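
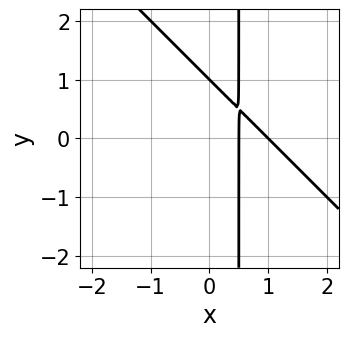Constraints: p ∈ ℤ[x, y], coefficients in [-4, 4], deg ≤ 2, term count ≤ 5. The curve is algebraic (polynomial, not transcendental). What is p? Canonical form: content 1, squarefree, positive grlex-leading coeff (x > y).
2*x^2 + 2*x*y - 3*x - y + 1

1. The degree is 2 — a generic line meets the curve in up to 2 points.
2. From the axis intercepts and sections: it crosses the y-axis at the gridline y = 1; it crosses the x-axis at the gridline x = 1.
3. Assembling these constraints gives the stated polynomial.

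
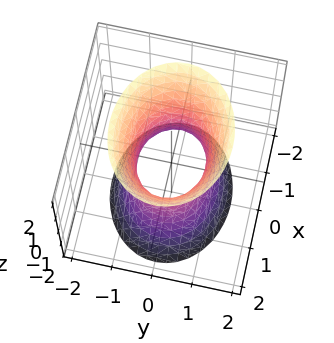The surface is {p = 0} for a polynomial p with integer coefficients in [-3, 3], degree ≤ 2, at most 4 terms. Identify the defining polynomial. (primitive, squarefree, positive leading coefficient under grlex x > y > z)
2*x^2 + 3*y^2 - z^2 - 2

1. deg p = 2. An hourglass — one-sheet hyperboloid; a quadric.
2. Symmetries: mirror symmetry y ↦ −y ⇒ only even powers of y; the x ↦ −x reflection is a symmetry, so x appears only in even powers; the z ↦ −z reflection is a symmetry, so z appears only in even powers.
3. From the axis intercepts and sections: it misses every integer gridline on the z-axis; among the integer gridlines, it crosses the x-axis at x ∈ {-1, 1}.
4. Matching integer coefficients to the picture gives p.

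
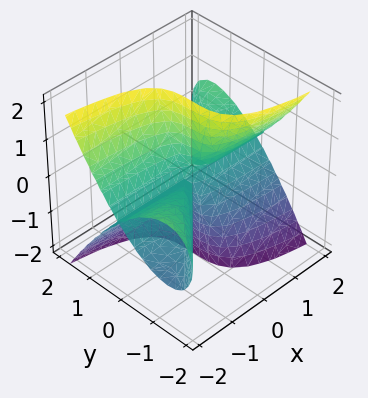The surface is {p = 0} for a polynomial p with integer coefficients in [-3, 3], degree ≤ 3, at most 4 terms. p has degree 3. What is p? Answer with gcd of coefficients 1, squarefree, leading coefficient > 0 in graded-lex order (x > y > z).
x*y^2 - x*z^2 - y^3

1. I count 2 distinct pieces. They look like related sheets of one shape, so recover p as a whole.
2. Degree: the shape is more complex than any degree-2 surface, so deg p = 3.
3. From the visible intercepts: the visible x-axis segment lies entirely on the surface; it meets the y-axis at y = 0 (among the integer gridlines); the visible z-axis segment lies entirely on the surface.
4. Assembling these constraints gives the stated polynomial.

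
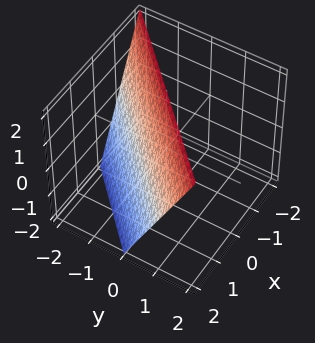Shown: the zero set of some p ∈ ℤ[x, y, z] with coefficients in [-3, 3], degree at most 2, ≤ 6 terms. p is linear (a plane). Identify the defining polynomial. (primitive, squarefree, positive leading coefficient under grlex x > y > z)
2*x - 2*y + z - 2

First, the degree is 1 — the surface is flat (a plane).
Next, from the visible intercepts: one y-axis crossing is at y = -1; it meets the z-axis at z = 2 (among the integer gridlines); it crosses the x-axis at the gridline x = 1.
Finally, together with the visible shape, these determine p as stated.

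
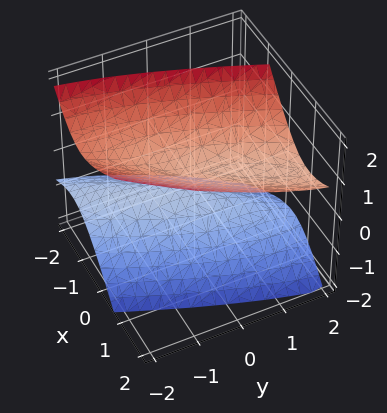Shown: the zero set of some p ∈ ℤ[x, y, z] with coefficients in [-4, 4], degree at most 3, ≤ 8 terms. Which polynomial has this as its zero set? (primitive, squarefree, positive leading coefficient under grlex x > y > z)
3*x^2 - 3*x*y - 2*x*z + y^2 - 3*z^2 + 1

(a) The picture has 2 separate pieces.
(b) Degree: the shape is more complex than any degree-1 surface, so deg p = 2.
(c) Reading off the gridlines: it misses every integer gridline on the x-axis; no y-intercept at any integer in the box.
(d) Fitting integer coefficients to these (and the overall shape) gives p.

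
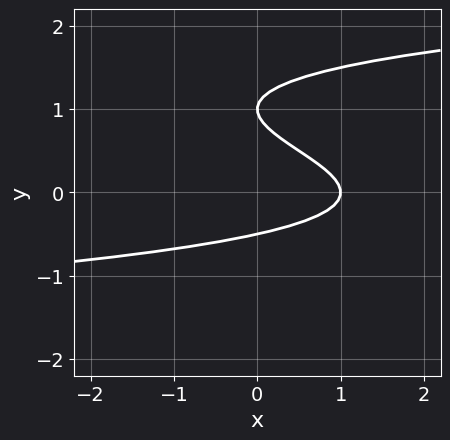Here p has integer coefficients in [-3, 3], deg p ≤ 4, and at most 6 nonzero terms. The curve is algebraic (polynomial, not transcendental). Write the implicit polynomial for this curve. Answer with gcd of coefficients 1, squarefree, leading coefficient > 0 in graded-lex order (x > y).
2*y^3 - 3*y^2 - x + 1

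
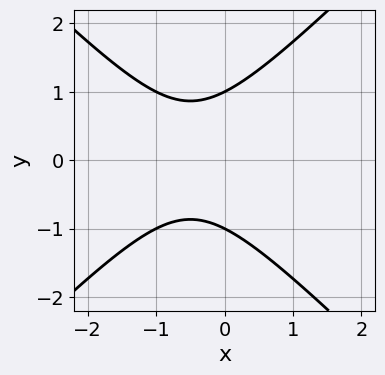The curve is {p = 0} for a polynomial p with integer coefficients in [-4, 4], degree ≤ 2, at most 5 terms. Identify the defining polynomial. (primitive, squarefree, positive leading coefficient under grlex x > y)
x^2 - y^2 + x + 1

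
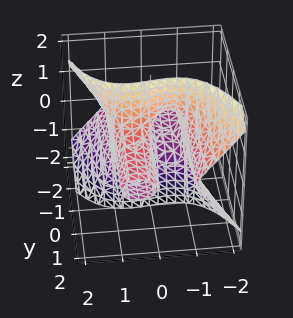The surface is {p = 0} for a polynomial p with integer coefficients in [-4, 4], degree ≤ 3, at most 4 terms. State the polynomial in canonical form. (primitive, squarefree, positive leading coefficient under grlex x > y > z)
2*x^3 + 3*y*z^2 - 2*x

(a) The degree is 3 — a generic line meets the surface in up to 3 points.
(b) From the visible intercepts: the visible z-axis segment lies entirely on the surface; every point of the y-axis in the box is on the surface; among the integer gridlines, it crosses the x-axis at x ∈ {-1, 0, 1}.
(c) Solving for integer coefficients yields p as stated.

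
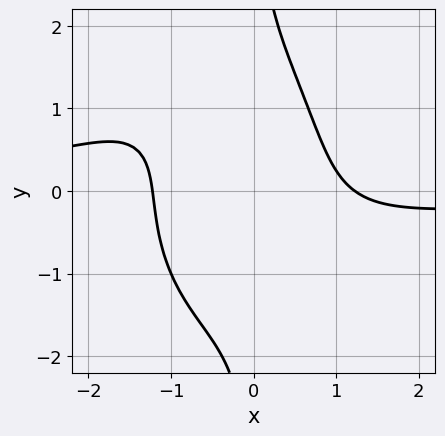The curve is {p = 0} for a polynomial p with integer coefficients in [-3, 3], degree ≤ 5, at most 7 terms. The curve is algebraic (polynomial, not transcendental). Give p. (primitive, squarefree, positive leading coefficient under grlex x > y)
2*x^3*y + x*y^3 + 2*x^2*y + 2*x^2 - 3

(a) deg p = 4. The shape is more complex than any degree-3 curve.
(b) Observable constraints: the curve avoids every integer y-axis point in the box.
(c) Solving for integer coefficients yields p as stated.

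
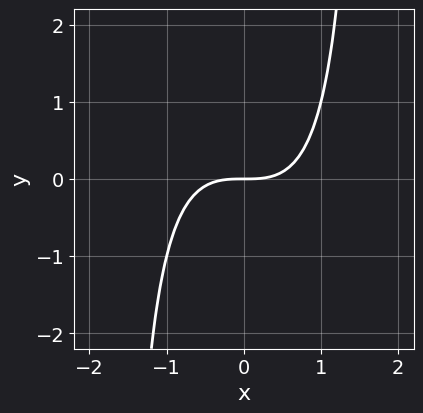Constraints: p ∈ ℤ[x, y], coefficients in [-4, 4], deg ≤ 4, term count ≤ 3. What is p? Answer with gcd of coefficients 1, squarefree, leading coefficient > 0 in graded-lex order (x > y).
1. The degree is 3 — the shape is more complex than any degree-2 curve.
2. Checking where it meets the axes: it crosses the y-axis at the gridline y = 0; it crosses the x-axis at the gridline x = 0.
3. The integer polynomial consistent with all of this is the stated p.

2*x^3 + x^2*y - 3*y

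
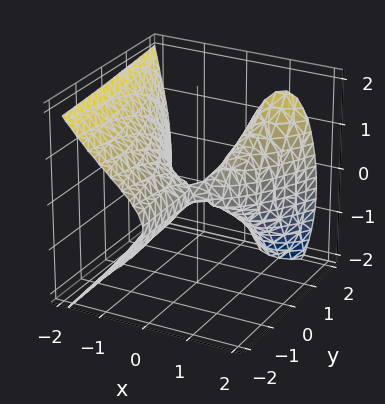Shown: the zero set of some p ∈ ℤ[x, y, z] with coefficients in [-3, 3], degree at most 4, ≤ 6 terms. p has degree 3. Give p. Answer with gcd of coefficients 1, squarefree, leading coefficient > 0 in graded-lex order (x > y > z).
2*x^3 - y*z^2 - 3*x*y + 3*z^2 + z

Degree: the shape is more complex than any degree-2 surface, so deg p = 3.
From the visible intercepts: the visible y-axis segment lies entirely on the surface; it meets the z-axis at z = 0 (among the integer gridlines); it meets the x-axis at x = 0 (among the integer gridlines).
Putting this together gives p.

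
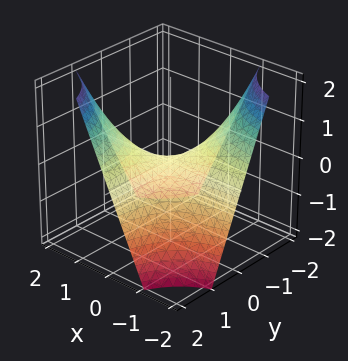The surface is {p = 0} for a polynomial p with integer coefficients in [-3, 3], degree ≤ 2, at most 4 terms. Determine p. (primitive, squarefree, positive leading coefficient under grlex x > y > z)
The degree is 2 — a saddle surface; a quadric.
Observable constraints: it meets the z-axis at z = 0 (among the integer gridlines); the visible x-axis segment lies entirely on the surface; the visible y-axis segment lies entirely on the surface.
Matching integer coefficients to the picture gives p.

x*y - z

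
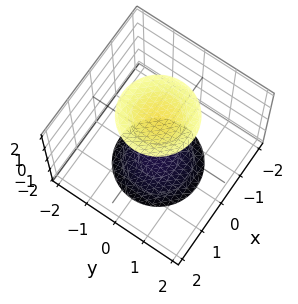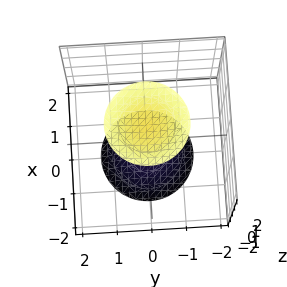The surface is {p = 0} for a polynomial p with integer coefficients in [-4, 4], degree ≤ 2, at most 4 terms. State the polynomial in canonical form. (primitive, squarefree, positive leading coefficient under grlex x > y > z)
x^2 + y^2 - z^2 + 3

(a) There are 2 components. Treating them together as one polynomial.
(b) deg p = 2. A generic line meets the surface in up to 2 points.
(c) Symmetries: rotational symmetry about the z-axis ⇒ p depends on x, y only through x² + y².
(d) From the axis intercepts and sections: a circular section at z = -2 has radius exactly 1; the surface avoids every integer y-axis point in the box; the surface avoids every integer x-axis point in the box.
(e) Fitting integer coefficients to these (and the overall shape) gives p.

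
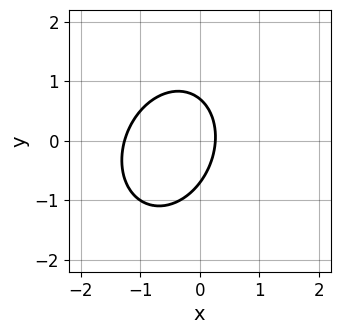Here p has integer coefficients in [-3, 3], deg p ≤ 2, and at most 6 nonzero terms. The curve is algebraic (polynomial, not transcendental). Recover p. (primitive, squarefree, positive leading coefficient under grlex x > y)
1. deg p = 2. No degree-1 curve has this shape.
2. Putting this together gives p.

3*x^2 - x*y + 2*y^2 + 3*x - 1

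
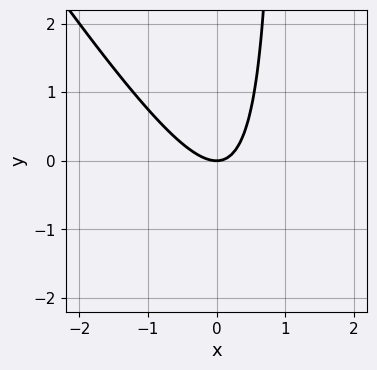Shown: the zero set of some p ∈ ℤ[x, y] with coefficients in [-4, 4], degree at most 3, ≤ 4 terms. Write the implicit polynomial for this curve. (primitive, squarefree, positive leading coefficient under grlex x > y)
3*x^2 + 2*x*y - 2*y

First, the degree is 2 — the shape is more complex than any degree-1 curve.
Then, from the axis intercepts and sections: one y-axis crossing is at y = 0; it meets the x-axis at x = 0 (among the integer gridlines).
Finally, assembling these constraints gives the stated polynomial.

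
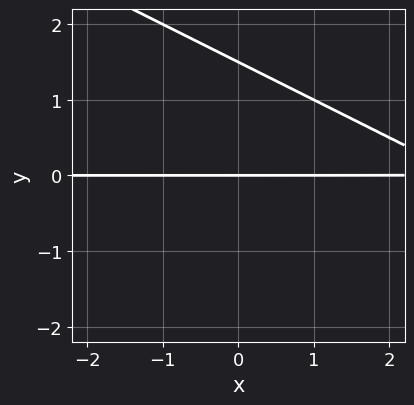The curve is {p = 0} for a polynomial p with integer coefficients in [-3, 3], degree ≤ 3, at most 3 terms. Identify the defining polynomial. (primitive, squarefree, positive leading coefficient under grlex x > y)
x*y + 2*y^2 - 3*y

1. Degree: the shape is more complex than any degree-1 curve, so deg p = 2.
2. Checking where it meets the axes: it meets the y-axis at y = 0 (among the integer gridlines); the visible x-axis segment lies entirely on the curve.
3. Together with the visible shape, these determine p as stated.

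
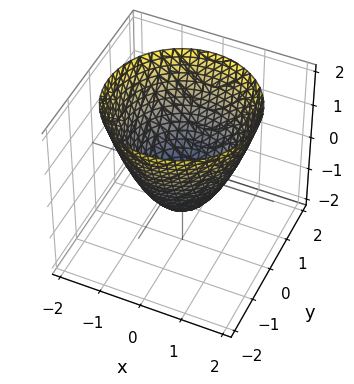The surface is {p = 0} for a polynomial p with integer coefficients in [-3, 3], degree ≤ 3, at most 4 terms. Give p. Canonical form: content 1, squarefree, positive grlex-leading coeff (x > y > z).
(a) The degree is 2 — no degree-1 surface has this shape.
(b) Symmetries: the z-axis is an axis of rotation, so x and y enter only as x² + y².
(c) Checking where it meets the axes: the x-axis gridline crossings are at x ∈ {-1, 1}; the y-axis gridline crossings are at y ∈ {-1, 1}; it meets the z-axis at z = -1 (among the integer gridlines).
(d) Together with the visible shape, these determine p as stated.

x^2 + y^2 - z - 1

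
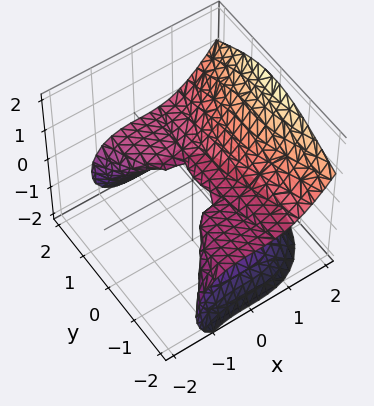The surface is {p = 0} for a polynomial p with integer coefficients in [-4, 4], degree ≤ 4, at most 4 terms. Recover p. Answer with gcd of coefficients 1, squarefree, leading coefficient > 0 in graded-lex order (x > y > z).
x^3 - y^2*z - 2*z^2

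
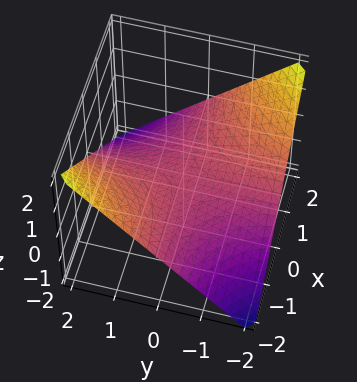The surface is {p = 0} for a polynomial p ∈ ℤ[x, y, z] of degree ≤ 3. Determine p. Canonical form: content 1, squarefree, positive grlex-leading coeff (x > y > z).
Degree: a hyperbolic paraboloid; a quadric, so deg p = 2.
Observable constraints: one z-axis crossing is at z = 0; every point of the y-axis in the box is on the surface; every point of the x-axis in the box is on the surface.
Solving for integer coefficients yields p as stated.

x*y + 2*z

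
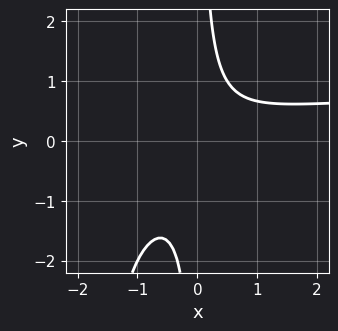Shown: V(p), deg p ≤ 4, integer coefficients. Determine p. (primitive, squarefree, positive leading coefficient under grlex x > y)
Degree: no degree-2 curve has this shape, so deg p = 3.
Checking where it meets the axes: it misses every integer gridline on the y-axis; no x-intercept at any integer in the box.
Fitting integer coefficients to these (and the overall shape) gives p.

x^2*y - x^2 + 2*x*y - 1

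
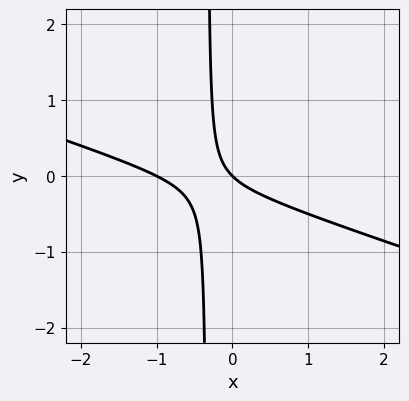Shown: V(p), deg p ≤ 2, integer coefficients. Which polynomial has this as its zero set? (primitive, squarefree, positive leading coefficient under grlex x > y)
x^2 + 3*x*y + x + y

Degree: a generic line meets the curve in up to 2 points, so deg p = 2.
From the axis intercepts and sections: among the integer gridlines, it crosses the x-axis at x ∈ {-1, 0}; one y-axis crossing is at y = 0.
The integer polynomial consistent with all of this is the stated p.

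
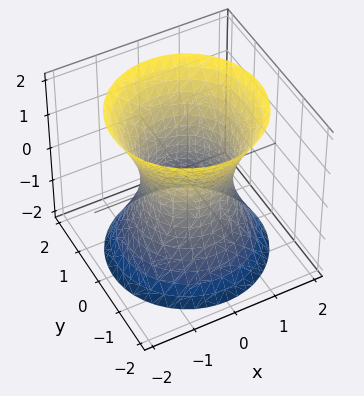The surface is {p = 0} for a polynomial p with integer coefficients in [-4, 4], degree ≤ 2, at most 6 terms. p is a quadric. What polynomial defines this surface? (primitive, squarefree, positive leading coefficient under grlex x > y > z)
2*x^2 + 2*y^2 - z^2 - 2

The degree is 2 — one connected sheet with a waist; a quadric.
Symmetries: every cross-section ⟂ z is a circle, so x, y appear only via x² + y²; the z ↦ −z reflection is a symmetry, so z appears only in even powers.
Reading off the gridlines: the y-axis gridline crossings are at y ∈ {-1, 1}; among the integer gridlines, it crosses the x-axis at x ∈ {-1, 1}; a circular section at z = -1 has radius between 1 and 2; the surface avoids every integer z-axis point in the box.
Solving for integer coefficients yields p as stated.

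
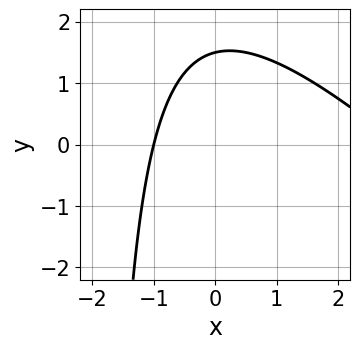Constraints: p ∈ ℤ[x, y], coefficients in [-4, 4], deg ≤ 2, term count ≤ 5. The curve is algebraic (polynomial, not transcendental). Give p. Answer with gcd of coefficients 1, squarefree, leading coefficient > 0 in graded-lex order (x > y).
First, the degree is 2 — no degree-1 curve has this shape.
Next, against the integer gridlines: it crosses the x-axis at the gridline x = -1.
Finally, the integer polynomial consistent with all of this is the stated p.

x^2 + x*y - 2*x + 2*y - 3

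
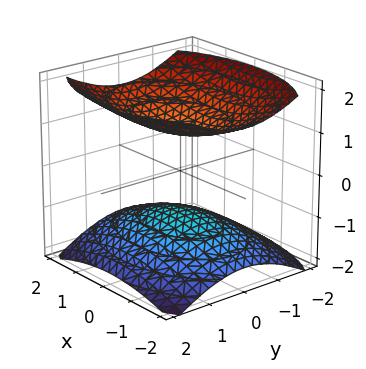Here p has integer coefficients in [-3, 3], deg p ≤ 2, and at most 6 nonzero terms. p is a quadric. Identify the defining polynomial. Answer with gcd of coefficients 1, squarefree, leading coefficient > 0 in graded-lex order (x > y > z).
x^2 + 2*y^2 - 3*z^2 + 3

(a) The picture has 2 separate pieces. They look like related sheets of one shape, so recover p as a whole.
(b) deg p = 2. Two sheets facing apart; a quadric.
(c) Symmetries: it's symmetric under y → −y, forcing even powers of y; the z ↦ −z reflection is a symmetry, so z appears only in even powers; the x ↦ −x reflection is a symmetry, so x appears only in even powers.
(d) Observable constraints: it misses every integer gridline on the x-axis; the z-axis gridline crossings are at z ∈ {-1, 1}; it misses every integer gridline on the y-axis.
(e) Assembling these constraints gives the stated polynomial.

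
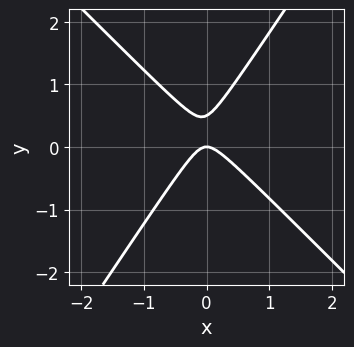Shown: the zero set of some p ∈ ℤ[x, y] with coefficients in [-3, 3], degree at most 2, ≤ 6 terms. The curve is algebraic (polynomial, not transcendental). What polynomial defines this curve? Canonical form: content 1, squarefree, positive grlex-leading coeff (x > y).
First, deg p = 2. A generic line meets the curve in up to 2 points.
Then, observable constraints: it meets the y-axis at y = 0 (among the integer gridlines); one x-axis crossing is at x = 0.
Finally, matching integer coefficients to the picture gives p.

3*x^2 + x*y - 2*y^2 + y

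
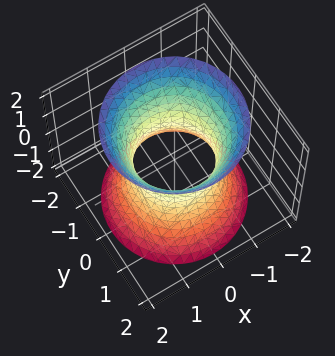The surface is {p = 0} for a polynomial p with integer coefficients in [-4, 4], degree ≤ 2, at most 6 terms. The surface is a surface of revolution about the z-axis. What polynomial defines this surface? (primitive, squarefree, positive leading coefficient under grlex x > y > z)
Degree: the shape is more complex than any degree-1 surface, so deg p = 2.
Symmetry: every cross-section ⟂ z is a circle, so x, y appear only via x² + y².
Against the integer gridlines: the y-axis gridline crossings are at y ∈ {-1, 1}; a circular section at z = 2 has radius between 1 and 2; it misses every integer gridline on the z-axis; the x-axis gridline crossings are at x ∈ {-1, 1}.
These observations pin down the coefficients.

2*x^2 + 2*y^2 - z^2 - 2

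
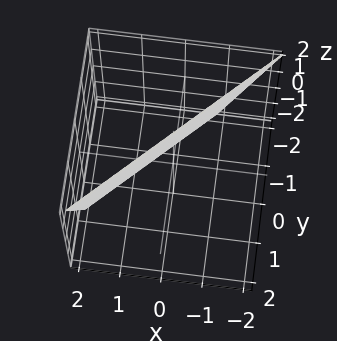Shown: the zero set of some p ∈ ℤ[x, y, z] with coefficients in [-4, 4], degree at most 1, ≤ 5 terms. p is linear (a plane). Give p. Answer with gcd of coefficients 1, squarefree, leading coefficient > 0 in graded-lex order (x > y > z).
1. Degree: every cross-section is a straight line — this is a plane, so deg p = 1.
2. Checking where it meets the axes: it meets the z-axis at z = 2 (among the integer gridlines).
3. Assembling these constraints gives the stated polynomial.

3*x - 3*y + z - 2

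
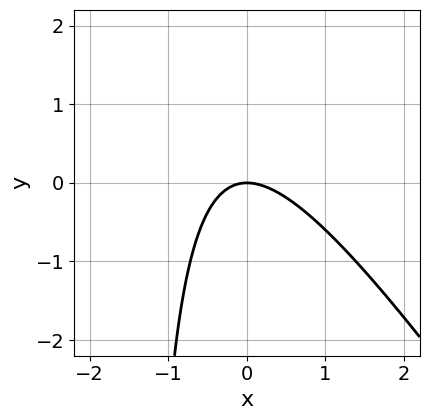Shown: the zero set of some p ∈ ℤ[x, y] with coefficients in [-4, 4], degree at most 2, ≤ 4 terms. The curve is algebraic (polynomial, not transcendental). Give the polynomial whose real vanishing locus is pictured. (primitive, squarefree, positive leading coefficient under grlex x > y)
First, the degree is 2 — no degree-1 curve has this shape.
Next, observable constraints: it crosses the y-axis at the gridline y = 0; it meets the x-axis at x = 0 (among the integer gridlines).
Finally, solving for integer coefficients yields p as stated.

3*x^2 + 2*x*y + 3*y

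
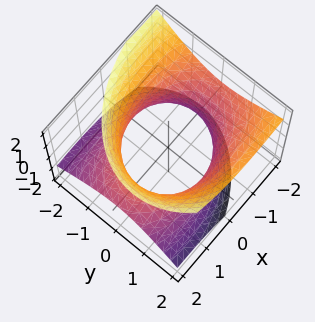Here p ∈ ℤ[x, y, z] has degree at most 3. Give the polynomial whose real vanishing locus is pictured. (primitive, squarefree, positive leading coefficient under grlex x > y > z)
1. Degree: a generic line meets the surface in up to 2 points, so deg p = 2.
2. Checking where it meets the axes: the surface avoids every integer z-axis point in the box.
3. Solving for integer coefficients yields p as stated.

x^2 + 2*x*z + 2*y^2 - y*z - 2*z^2 - 3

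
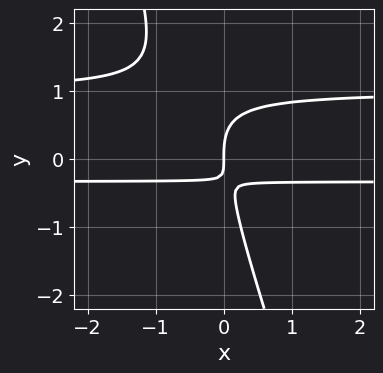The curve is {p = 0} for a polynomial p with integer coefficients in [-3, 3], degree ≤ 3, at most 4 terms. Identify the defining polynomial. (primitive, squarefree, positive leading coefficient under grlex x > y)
3*x*y^2 + y^3 - 2*x*y - x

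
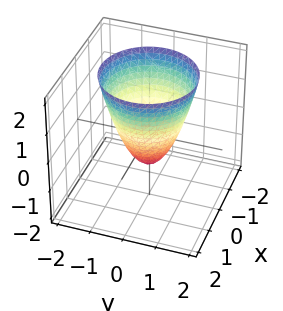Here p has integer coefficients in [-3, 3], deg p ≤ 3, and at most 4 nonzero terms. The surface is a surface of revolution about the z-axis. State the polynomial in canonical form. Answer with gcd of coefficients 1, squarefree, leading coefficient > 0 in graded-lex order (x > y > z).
3*x^2 + 3*y^2 - 2*z - 2

The degree is 2 — no degree-1 surface has this shape.
Symmetries: the z-axis is an axis of rotation, so x and y enter only as x² + y².
Checking where it meets the axes: one z-axis crossing is at z = -1; a circular section at z = 2 has radius between 1 and 2.
Assembling these constraints gives the stated polynomial.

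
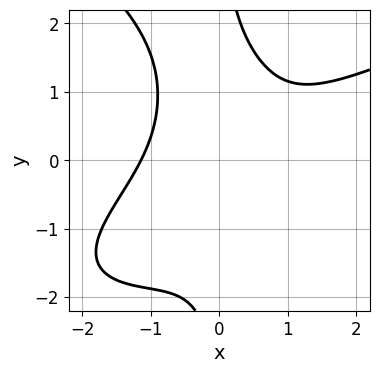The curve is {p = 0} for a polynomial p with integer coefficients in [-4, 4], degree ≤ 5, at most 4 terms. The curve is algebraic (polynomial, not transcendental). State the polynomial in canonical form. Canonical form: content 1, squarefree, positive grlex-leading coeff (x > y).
x*y^3 - 2*x^3 + 3*x^2*y - 3

1. The degree is 4 — no degree-3 curve has this shape.
2. Observable constraints: it misses every integer gridline on the y-axis.
3. The integer polynomial consistent with all of this is the stated p.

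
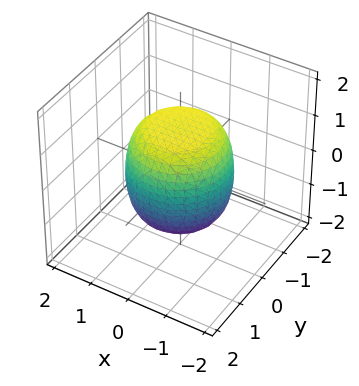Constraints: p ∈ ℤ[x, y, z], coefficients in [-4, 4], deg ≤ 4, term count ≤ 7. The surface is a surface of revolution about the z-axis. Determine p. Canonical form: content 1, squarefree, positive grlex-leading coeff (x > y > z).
2*x^4 + 4*x^2*y^2 + 2*y^4 - x^2 - y^2 + 2*z^2 - 3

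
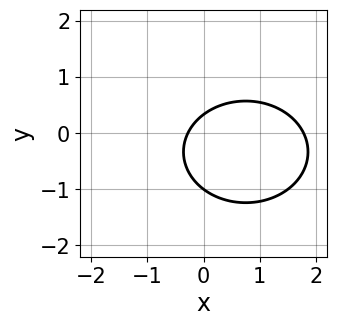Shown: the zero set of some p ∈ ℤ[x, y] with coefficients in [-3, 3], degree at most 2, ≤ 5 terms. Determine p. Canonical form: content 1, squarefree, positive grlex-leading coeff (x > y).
2*x^2 + 3*y^2 - 3*x + 2*y - 1

First, degree: no degree-1 curve has this shape, so deg p = 2.
Then, from the visible intercepts: one y-axis crossing is at y = -1.
Finally, fitting integer coefficients to these (and the overall shape) gives p.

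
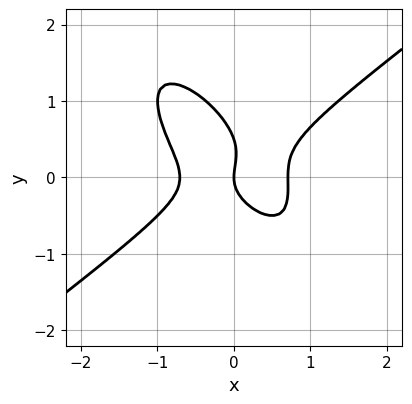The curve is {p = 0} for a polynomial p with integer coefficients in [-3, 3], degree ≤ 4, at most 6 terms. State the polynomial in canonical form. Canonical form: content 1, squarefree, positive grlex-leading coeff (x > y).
2*x^3 - 2*x*y^2 - 2*y^3 + y^2 - x

1. Degree: a generic line meets the curve in up to 3 points, so deg p = 3.
2. From the visible intercepts: it meets the y-axis at y = 0 (among the integer gridlines); it crosses the x-axis at the gridline x = 0.
3. Together with the visible shape, these determine p as stated.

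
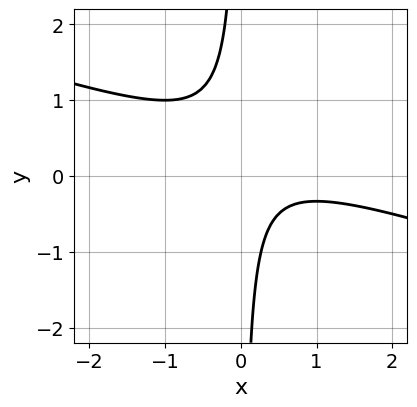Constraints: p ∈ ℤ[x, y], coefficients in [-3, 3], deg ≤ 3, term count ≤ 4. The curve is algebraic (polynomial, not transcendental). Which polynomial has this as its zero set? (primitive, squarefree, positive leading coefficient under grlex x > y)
(a) deg p = 2.
(b) Reading off the gridlines: no x-intercept at any integer in the box; no y-intercept at any integer in the box.
(c) Matching integer coefficients to the picture gives p.

x^2 + 3*x*y - x + 1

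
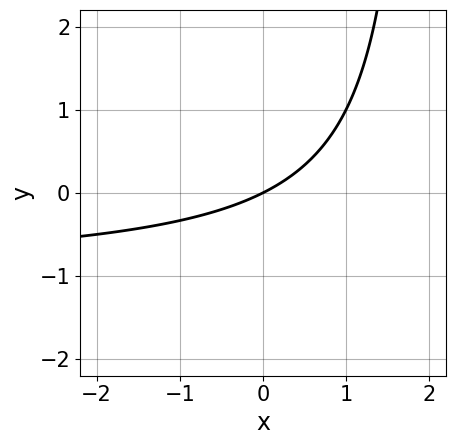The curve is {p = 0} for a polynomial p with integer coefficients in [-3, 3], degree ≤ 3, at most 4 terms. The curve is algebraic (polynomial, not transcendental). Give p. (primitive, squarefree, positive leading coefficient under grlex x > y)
1. The degree is 2 — the shape is more complex than any degree-1 curve.
2. Observable constraints: it crosses the y-axis at the gridline y = 0; it meets the x-axis at x = 0 (among the integer gridlines).
3. Solving for integer coefficients yields p as stated.

x*y + x - 2*y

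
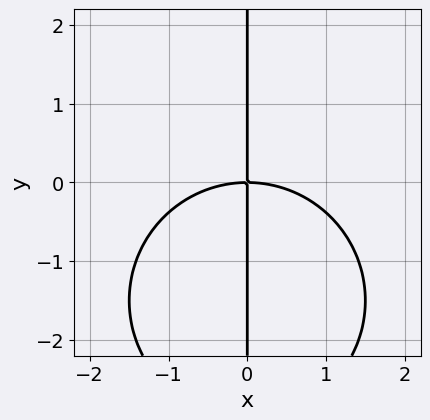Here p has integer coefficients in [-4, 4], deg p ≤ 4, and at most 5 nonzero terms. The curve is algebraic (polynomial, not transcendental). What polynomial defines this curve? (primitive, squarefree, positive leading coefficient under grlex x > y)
x^3 + x*y^2 + 3*x*y

1. Degree: no degree-2 curve has this shape, so deg p = 3.
2. Against the integer gridlines: one x-axis crossing is at x = 0; every point of the y-axis in the box is on the curve.
3. Assembling these constraints gives the stated polynomial.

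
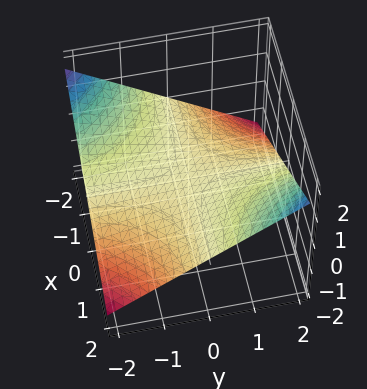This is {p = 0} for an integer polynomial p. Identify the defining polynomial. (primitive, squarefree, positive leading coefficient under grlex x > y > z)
x*y - 3*z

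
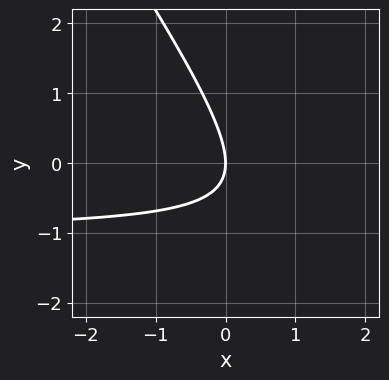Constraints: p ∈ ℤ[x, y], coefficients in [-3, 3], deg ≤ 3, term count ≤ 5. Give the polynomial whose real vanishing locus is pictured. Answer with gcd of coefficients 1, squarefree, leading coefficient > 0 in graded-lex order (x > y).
(a) The degree is 2 — the shape is more complex than any degree-1 curve.
(b) From the axis intercepts and sections: it crosses the y-axis at the gridline y = 0; it crosses the x-axis at the gridline x = 0.
(c) Fitting integer coefficients to these (and the overall shape) gives p.

3*x*y + 2*y^2 + 3*x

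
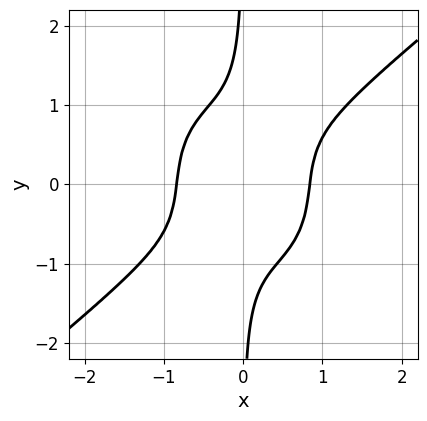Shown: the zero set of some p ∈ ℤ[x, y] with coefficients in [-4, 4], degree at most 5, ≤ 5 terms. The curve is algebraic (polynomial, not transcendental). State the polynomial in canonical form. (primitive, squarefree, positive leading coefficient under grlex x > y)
2*x^4 - x^3*y - 2*x*y^3 - 1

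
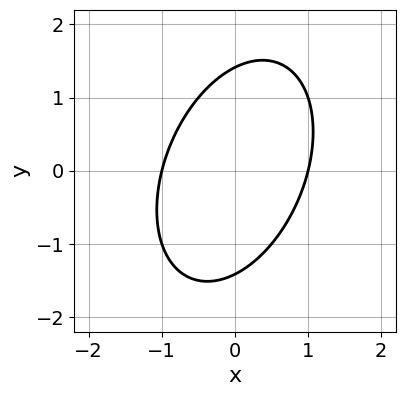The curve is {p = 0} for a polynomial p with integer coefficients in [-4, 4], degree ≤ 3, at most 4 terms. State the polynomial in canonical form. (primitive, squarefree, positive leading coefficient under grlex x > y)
2*x^2 - x*y + y^2 - 2

First, deg p = 2. A generic line meets the curve in up to 2 points.
Then, observable constraints: the x-axis gridline crossings are at x ∈ {-1, 1}.
Finally, the integer polynomial consistent with all of this is the stated p.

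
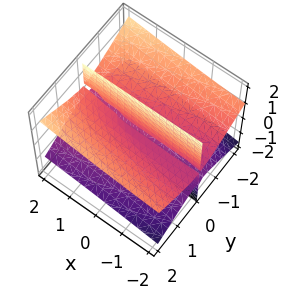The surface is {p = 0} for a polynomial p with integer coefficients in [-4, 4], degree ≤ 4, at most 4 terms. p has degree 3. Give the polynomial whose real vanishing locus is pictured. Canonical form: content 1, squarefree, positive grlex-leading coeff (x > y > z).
x*y*z + y^3 - 3*y*z^2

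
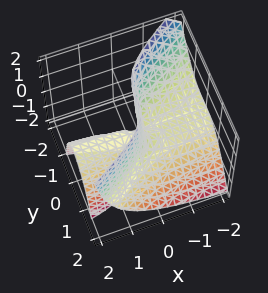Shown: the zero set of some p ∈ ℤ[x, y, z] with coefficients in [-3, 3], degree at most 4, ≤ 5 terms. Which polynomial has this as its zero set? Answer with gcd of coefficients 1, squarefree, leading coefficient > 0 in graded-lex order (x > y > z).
2*x*y^2 - 3*y^3 - 2*y^2*z + 3*x*z + 3*y^2

1. The picture has 2 separate pieces. They look like related sheets of one shape, so recover p as a whole.
2. The degree is 3 — the shape is more complex than any degree-2 surface.
3. Observable constraints: the visible z-axis segment lies entirely on the surface; it crosses the y-axis at the gridline y = 1; every point of the x-axis in the box is on the surface.
4. Together with the visible shape, these determine p as stated.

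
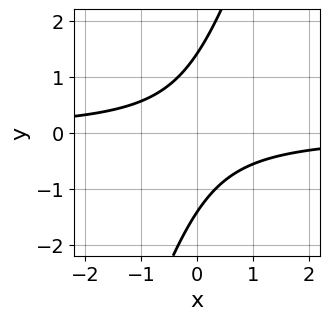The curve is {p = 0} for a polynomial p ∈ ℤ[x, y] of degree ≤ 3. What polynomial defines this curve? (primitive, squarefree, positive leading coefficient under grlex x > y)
Degree: the shape is more complex than any degree-1 curve, so deg p = 2.
Against the integer gridlines: the curve avoids every integer x-axis point in the box.
Solving for integer coefficients yields p as stated.

3*x*y - y^2 + 2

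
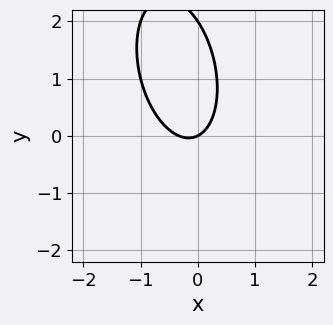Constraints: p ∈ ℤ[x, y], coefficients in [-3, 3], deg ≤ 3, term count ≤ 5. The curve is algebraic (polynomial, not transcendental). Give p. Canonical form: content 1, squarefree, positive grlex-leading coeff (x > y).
3*x^2 + x*y + y^2 + x - 2*y

The degree is 2 — a generic line meets the curve in up to 2 points.
Reading off the gridlines: it meets the x-axis at x = 0 (among the integer gridlines); among the integer gridlines, it crosses the y-axis at y ∈ {0, 2}.
Together with the visible shape, these determine p as stated.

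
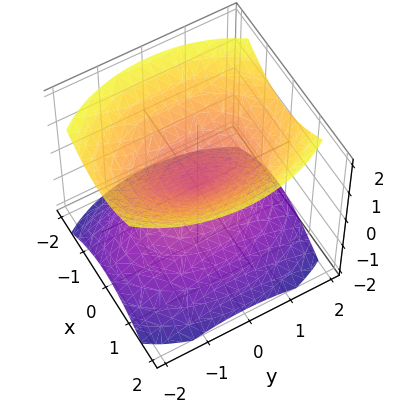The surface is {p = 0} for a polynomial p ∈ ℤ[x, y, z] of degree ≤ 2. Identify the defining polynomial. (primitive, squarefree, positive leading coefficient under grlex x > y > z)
(a) I count 2 distinct pieces.
(b) The degree is 2 — a double cone through the origin; a quadric.
(c) Symmetries: mirror symmetry y ↦ −y ⇒ only even powers of y; the z ↦ −z reflection is a symmetry, so z appears only in even powers; it's symmetric under x → −x, forcing even powers of x.
(d) Checking where it meets the axes: it meets the z-axis at z = 0 (among the integer gridlines); it crosses the y-axis at the gridline y = 0; it meets the x-axis at x = 0 (among the integer gridlines).
(e) Fitting integer coefficients to these (and the overall shape) gives p.

2*x^2 + y^2 - 2*z^2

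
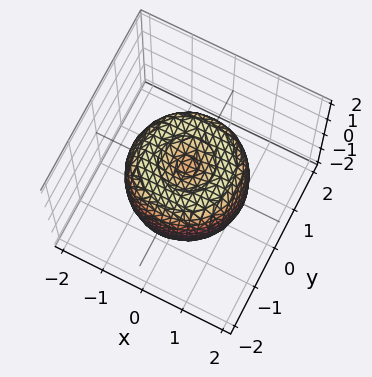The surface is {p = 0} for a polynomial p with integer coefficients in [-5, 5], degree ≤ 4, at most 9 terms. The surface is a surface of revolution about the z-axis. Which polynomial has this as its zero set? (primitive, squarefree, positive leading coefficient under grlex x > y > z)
2*x^4 + 4*x^2*y^2 + 2*y^4 - 3*x^2 - 3*y^2 + 2*z^2 - 1

(a) The degree is 4 — no degree-3 surface has this shape.
(b) Symmetries: every cross-section ⟂ z is a circle, so x, y appear only via x² + y².
(c) From the axis intercepts and sections: a circular section at z = -1 has radius between 0 and 1.
(d) Putting this together gives p.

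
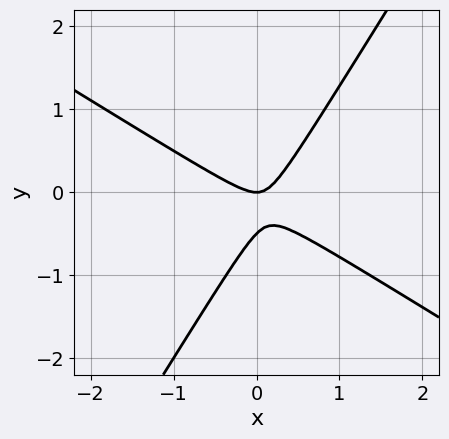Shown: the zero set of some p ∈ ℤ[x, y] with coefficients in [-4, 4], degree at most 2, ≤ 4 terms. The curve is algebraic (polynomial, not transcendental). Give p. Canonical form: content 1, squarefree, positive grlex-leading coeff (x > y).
2*x^2 + 2*x*y - 2*y^2 - y

First, deg p = 2. A generic line meets the curve in up to 2 points.
Then, from the axis intercepts and sections: it meets the y-axis at y = 0 (among the integer gridlines); it meets the x-axis at x = 0 (among the integer gridlines).
Finally, assembling these constraints gives the stated polynomial.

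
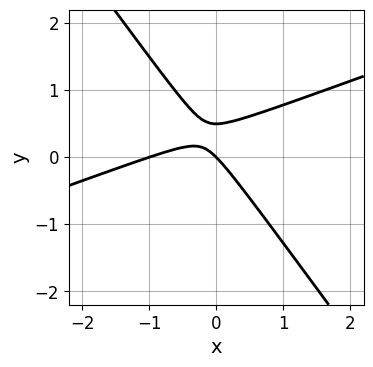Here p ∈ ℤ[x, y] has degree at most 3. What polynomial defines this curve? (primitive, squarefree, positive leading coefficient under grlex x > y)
x^2 - 2*x*y - 2*y^2 + x + y

(a) Degree: a generic line meets the curve in up to 2 points, so deg p = 2.
(b) Against the integer gridlines: the x-axis gridline crossings are at x ∈ {-1, 0}; it meets the y-axis at y = 0 (among the integer gridlines).
(c) Matching integer coefficients to the picture gives p.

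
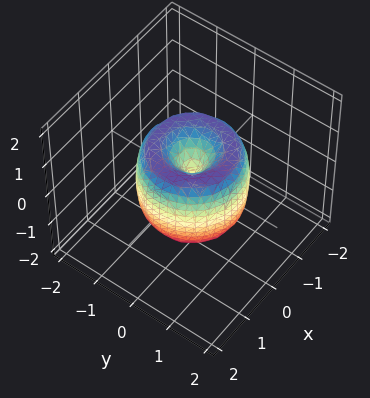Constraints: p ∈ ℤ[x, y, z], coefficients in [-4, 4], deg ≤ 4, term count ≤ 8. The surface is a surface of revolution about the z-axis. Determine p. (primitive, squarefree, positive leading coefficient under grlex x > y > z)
2*x^4 + 4*x^2*y^2 + 2*y^4 - 3*x^2 - 3*y^2 + z^2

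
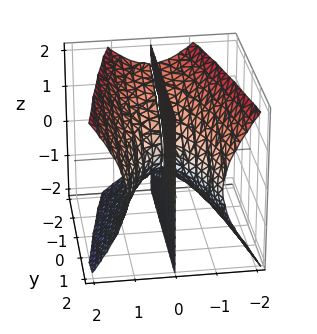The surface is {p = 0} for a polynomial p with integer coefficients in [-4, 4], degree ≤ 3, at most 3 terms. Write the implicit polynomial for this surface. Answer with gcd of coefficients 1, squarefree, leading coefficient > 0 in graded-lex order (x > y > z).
(a) There are 2 components. They look like related sheets of one shape, so recover p as a whole.
(b) The degree is 3 — a generic line meets the surface in up to 3 points.
(c) Observable constraints: the visible y-axis segment lies entirely on the surface; every point of the z-axis in the box is on the surface.
(d) Together with the visible shape, these determine p as stated.

3*x^3 - 2*x*z^2 - 2*x*y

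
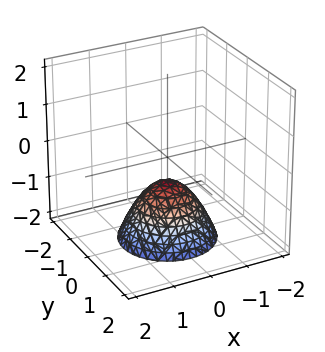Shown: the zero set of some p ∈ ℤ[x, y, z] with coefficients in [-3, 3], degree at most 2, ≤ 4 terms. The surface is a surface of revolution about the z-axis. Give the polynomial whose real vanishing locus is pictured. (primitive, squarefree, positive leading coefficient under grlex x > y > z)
deg p = 2.
Symmetries: rotational symmetry about the z-axis ⇒ p depends on x, y only through x² + y².
From the axis intercepts and sections: no x-intercept at any integer in the box; it misses every integer gridline on the y-axis.
The integer polynomial consistent with all of this is the stated p.

3*x^2 + 3*y^2 + 3*z + 2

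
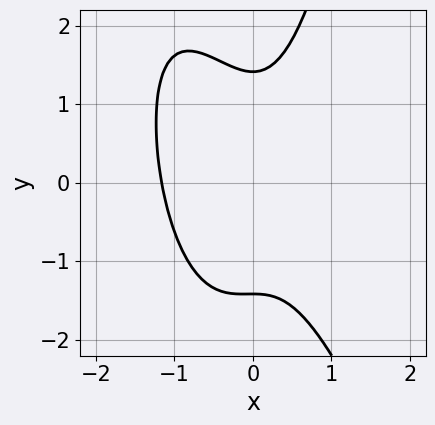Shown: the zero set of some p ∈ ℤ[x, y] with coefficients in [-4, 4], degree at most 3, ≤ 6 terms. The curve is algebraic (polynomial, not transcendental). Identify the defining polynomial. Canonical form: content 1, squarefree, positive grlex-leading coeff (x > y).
3*x^3 + x^2*y + 2*x^2 - y^2 + 2

(a) The degree is 3 — the shape is more complex than any degree-2 curve.
(b) Putting this together gives p.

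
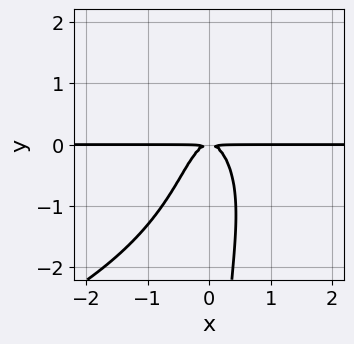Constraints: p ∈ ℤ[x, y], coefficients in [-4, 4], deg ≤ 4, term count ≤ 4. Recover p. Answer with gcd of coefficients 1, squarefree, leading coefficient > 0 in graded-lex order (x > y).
(a) Degree: no degree-3 curve has this shape, so deg p = 4.
(b) Checking where it meets the axes: every point of the x-axis in the box is on the curve.
(c) Assembling these constraints gives the stated polynomial.

x*y^3 + 3*x^2*y + y^2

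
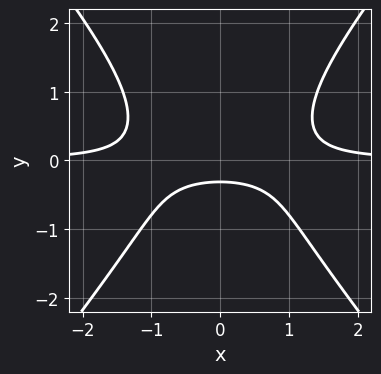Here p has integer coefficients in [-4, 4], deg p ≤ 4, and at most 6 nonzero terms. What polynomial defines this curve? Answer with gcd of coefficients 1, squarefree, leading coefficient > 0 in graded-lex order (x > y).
3*x^2*y - 2*y^3 - 3*y - 1

1. deg p = 3.
2. Symmetries: mirror symmetry x ↦ −x ⇒ only even powers of x.
3. From the axis intercepts and sections: no x-intercept at any integer in the box.
4. The integer polynomial consistent with all of this is the stated p.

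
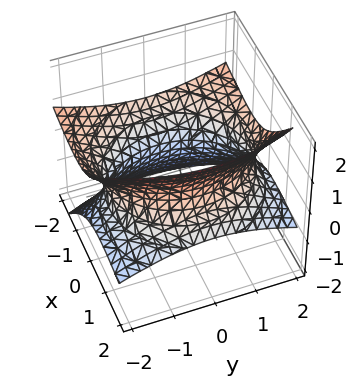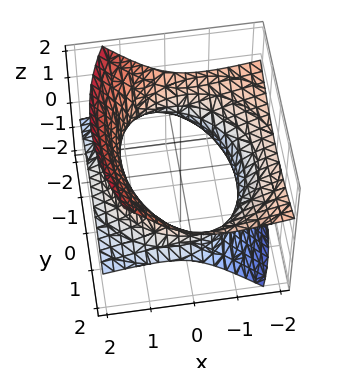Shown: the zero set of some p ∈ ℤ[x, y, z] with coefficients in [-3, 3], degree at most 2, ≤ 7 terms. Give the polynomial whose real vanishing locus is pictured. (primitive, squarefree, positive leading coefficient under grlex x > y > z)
x^2 + 3*x*z + y^2 - 3*z^2 - 3

First, the degree is 2 — the shape is more complex than any degree-1 surface.
Then, against the integer gridlines: no z-intercept at any integer in the box.
Finally, solving for integer coefficients yields p as stated.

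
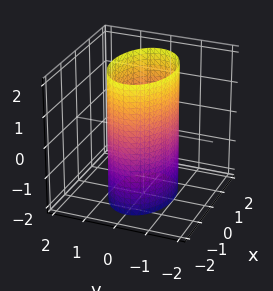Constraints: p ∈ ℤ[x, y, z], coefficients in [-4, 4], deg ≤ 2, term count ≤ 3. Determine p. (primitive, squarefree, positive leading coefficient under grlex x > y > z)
x^2 + 2*y^2 - 2

(a) deg p = 2. A cylinder; a quadric.
(b) Symmetries: it's symmetric under x → −x, forcing even powers of x; the y ↦ −y reflection is a symmetry, so y appears only in even powers; mirror symmetry z ↦ −z ⇒ only even powers of z.
(c) Reading off the gridlines: among the integer gridlines, it crosses the y-axis at y ∈ {-1, 1}; no z-intercept at any integer in the box.
(d) Assembling these constraints gives the stated polynomial.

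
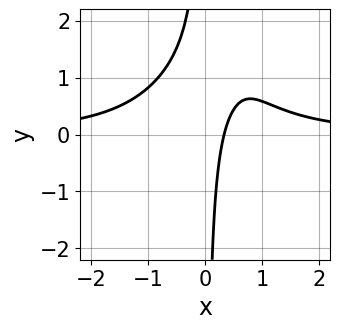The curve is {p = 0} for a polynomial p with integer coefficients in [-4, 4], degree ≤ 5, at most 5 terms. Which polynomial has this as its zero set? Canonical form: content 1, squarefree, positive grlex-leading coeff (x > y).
First, the degree is 4 — the shape is more complex than any degree-3 curve.
Then, observable constraints: the curve avoids every integer y-axis point in the box.
Finally, fitting integer coefficients to these (and the overall shape) gives p.

2*x^3*y - x^2*y^2 + 2*x*y - 3*x + 1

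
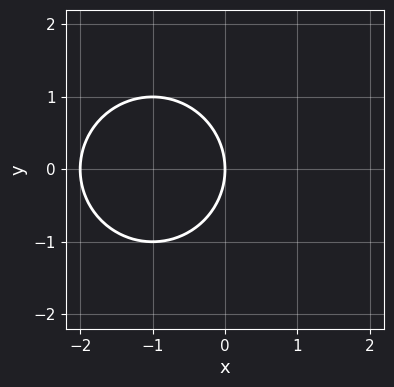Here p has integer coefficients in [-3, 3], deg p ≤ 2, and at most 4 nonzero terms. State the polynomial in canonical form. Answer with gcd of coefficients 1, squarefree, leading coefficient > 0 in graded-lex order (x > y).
x^2 + y^2 + 2*x

The degree is 2 — no degree-1 curve has this shape.
Symmetries: mirror symmetry y ↦ −y ⇒ only even powers of y.
Reading off the gridlines: it meets the y-axis at y = 0 (among the integer gridlines); among the integer gridlines, it crosses the x-axis at x ∈ {-2, 0}.
The integer polynomial consistent with all of this is the stated p.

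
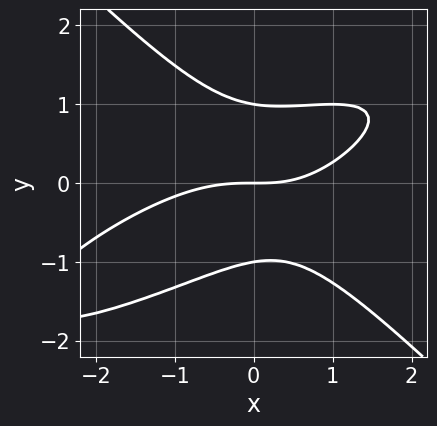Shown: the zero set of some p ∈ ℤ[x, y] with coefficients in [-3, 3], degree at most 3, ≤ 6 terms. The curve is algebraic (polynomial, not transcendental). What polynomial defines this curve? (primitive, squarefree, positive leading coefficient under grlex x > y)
deg p = 3.
Reading off the gridlines: one x-axis crossing is at x = 0; among the integer gridlines, it crosses the y-axis at y ∈ {-1, 0, 1}.
Fitting integer coefficients to these (and the overall shape) gives p.

x^3 - 2*x^2*y + 3*y^3 + x*y - 3*y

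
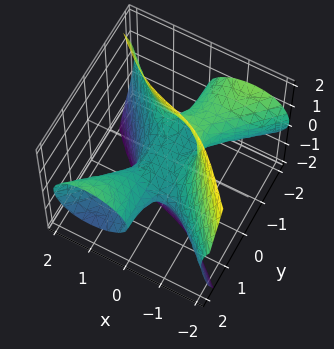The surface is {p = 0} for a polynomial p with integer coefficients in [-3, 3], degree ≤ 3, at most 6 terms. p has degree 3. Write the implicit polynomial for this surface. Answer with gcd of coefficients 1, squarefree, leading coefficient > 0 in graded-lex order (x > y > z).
2*x^3 - 2*x*y^2 + x*z^2 + 3*y*z^2 + 2*z

(a) Degree: a generic line meets the surface in up to 3 points, so deg p = 3.
(b) Observable constraints: it crosses the z-axis at the gridline z = 0; the visible y-axis segment lies entirely on the surface.
(c) These observations pin down the coefficients.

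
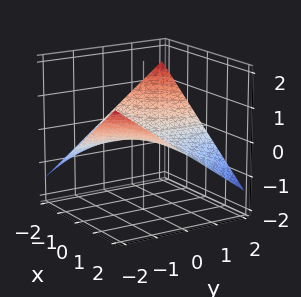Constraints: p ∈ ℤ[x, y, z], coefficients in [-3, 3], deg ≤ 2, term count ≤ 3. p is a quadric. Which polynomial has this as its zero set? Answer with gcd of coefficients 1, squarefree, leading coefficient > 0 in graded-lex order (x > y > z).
x*y + 3*z

1. Degree: a hyperbolic paraboloid; a quadric, so deg p = 2.
2. From the visible intercepts: the visible y-axis segment lies entirely on the surface; every point of the x-axis in the box is on the surface; one z-axis crossing is at z = 0.
3. The integer polynomial consistent with all of this is the stated p.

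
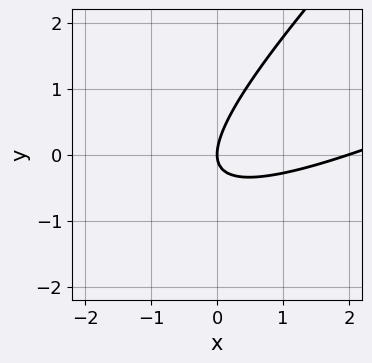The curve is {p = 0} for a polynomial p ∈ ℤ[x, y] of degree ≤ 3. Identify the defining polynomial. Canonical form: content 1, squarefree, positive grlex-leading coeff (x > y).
Degree: the shape is more complex than any degree-1 curve, so deg p = 2.
Checking where it meets the axes: it crosses the y-axis at the gridline y = 0; the x-axis gridline crossings are at x ∈ {0, 2}.
These observations pin down the coefficients.

x^2 - 3*x*y + 2*y^2 - 2*x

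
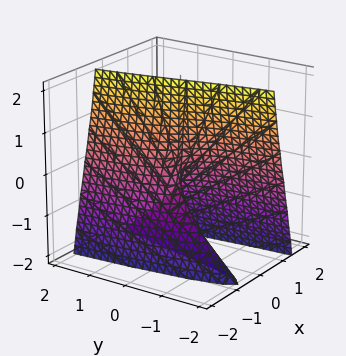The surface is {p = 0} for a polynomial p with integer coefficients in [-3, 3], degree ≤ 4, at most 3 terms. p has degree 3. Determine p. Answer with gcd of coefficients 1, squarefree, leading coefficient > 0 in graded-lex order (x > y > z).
3*x^3 + 2*x*z + y

deg p = 3. No degree-2 surface has this shape.
From the visible intercepts: it crosses the x-axis at the gridline x = 0; every point of the z-axis in the box is on the surface; it crosses the y-axis at the gridline y = 0.
These observations pin down the coefficients.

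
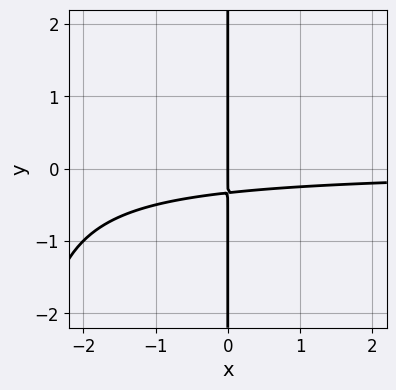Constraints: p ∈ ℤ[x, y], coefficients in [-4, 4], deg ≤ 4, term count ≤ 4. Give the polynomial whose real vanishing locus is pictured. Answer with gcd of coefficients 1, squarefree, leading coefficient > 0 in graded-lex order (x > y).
x^2*y + 3*x*y + x

(a) deg p = 3. A generic line meets the curve in up to 3 points.
(b) Observable constraints: it crosses the x-axis at the gridline x = 0; the visible y-axis segment lies entirely on the curve.
(c) Solving for integer coefficients yields p as stated.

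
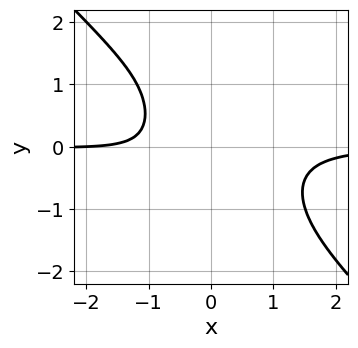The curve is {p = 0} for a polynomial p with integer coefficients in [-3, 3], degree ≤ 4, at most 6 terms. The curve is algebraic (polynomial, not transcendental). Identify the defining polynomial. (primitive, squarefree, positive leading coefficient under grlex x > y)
The degree is 4 — no degree-3 curve has this shape.
From the visible intercepts: it misses every integer gridline on the y-axis; it meets the x-axis at x = -2 (among the integer gridlines).
Solving for integer coefficients yields p as stated.

3*x^3*y + 3*x^2*y^2 + x + 2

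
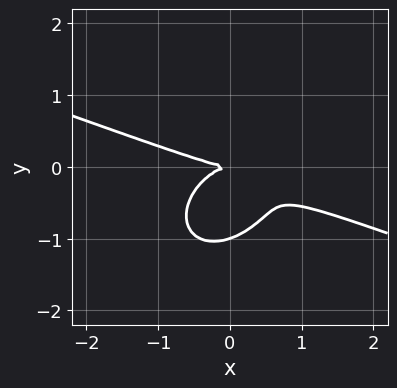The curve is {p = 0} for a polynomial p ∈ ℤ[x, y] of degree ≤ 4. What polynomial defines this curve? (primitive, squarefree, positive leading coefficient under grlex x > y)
x^3 + 2*x^2*y - x*y^2 + 3*y^3 + 3*y^2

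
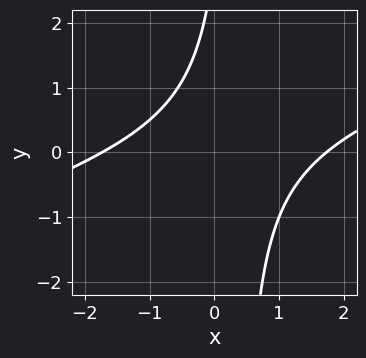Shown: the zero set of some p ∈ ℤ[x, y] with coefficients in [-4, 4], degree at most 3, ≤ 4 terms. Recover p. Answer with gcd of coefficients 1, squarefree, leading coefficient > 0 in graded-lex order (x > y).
x^2 - 3*x*y + y - 3

First, degree: the shape is more complex than any degree-1 curve, so deg p = 2.
Next, observable constraints: it misses every integer gridline on the y-axis.
Finally, fitting integer coefficients to these (and the overall shape) gives p.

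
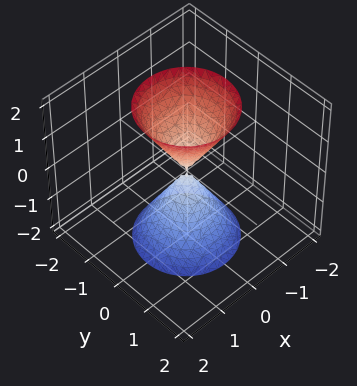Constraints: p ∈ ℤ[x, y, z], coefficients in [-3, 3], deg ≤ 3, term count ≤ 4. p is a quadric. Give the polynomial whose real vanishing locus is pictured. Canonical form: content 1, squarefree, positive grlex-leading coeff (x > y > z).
3*x^2 + 3*y^2 - z^2

First, the picture has 2 separate pieces. They look like related sheets of one shape, so recover p as a whole.
Next, the degree is 2 — a double cone through the origin; a quadric.
Next, symmetries: rotational symmetry about the z-axis ⇒ p depends on x, y only through x² + y²; the z ↦ −z reflection is a symmetry, so z appears only in even powers.
Then, observable constraints: it meets the y-axis at y = 0 (among the integer gridlines); a circular section at z = -2 has radius between 1 and 2; one x-axis crossing is at x = 0; it crosses the z-axis at the gridline z = 0.
Finally, the integer polynomial consistent with all of this is the stated p.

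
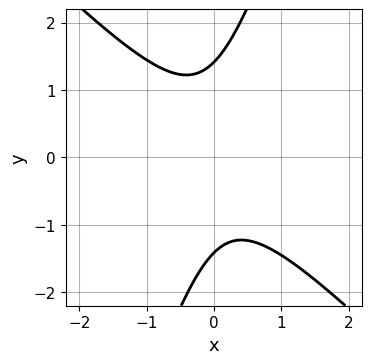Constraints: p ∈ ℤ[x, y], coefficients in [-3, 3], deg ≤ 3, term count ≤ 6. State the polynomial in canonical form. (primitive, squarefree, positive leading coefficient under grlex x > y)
First, the degree is 2 — no degree-1 curve has this shape.
Then, from the axis intercepts and sections: it misses every integer gridline on the x-axis.
Finally, putting this together gives p.

3*x^2 + 2*x*y - y^2 + 2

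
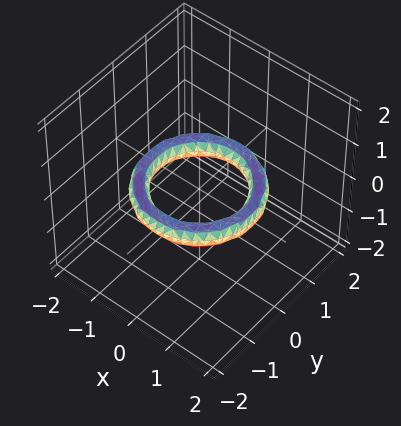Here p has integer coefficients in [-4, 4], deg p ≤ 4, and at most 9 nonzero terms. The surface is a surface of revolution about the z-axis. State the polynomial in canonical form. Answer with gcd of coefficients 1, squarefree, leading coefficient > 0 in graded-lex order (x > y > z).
x^4 + 2*x^2*y^2 + y^4 - 3*x^2 - 3*y^2 + 3*z^2 + 2

Degree: a generic line meets the surface in up to 4 points, so deg p = 4.
Symmetries: the z-axis is an axis of rotation, so x and y enter only as x² + y².
Observable constraints: a circular section at z = 0 has radius exactly 1; the surface avoids every integer z-axis point in the box.
Solving for integer coefficients yields p as stated.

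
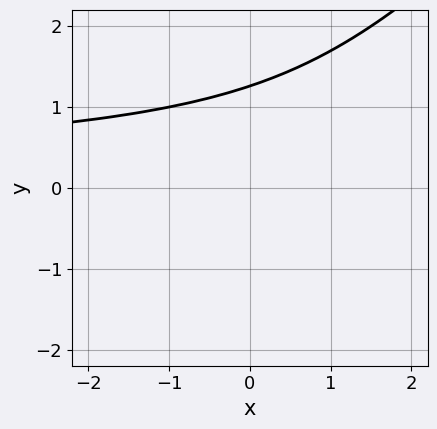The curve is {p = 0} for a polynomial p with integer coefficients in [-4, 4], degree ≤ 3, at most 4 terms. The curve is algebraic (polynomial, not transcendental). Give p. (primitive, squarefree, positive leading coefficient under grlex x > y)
x*y^2 - y^3 + 2

deg p = 3.
Observable constraints: the curve avoids every integer x-axis point in the box.
Putting this together gives p.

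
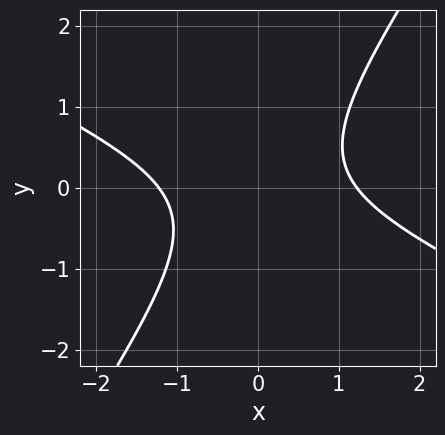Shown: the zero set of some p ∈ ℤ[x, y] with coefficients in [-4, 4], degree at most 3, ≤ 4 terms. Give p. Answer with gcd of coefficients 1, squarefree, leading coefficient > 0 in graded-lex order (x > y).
2*x^2 + 3*x*y - 3*y^2 - 3

1. The degree is 2 — no degree-1 curve has this shape.
2. Checking where it meets the axes: it misses every integer gridline on the y-axis.
3. Together with the visible shape, these determine p as stated.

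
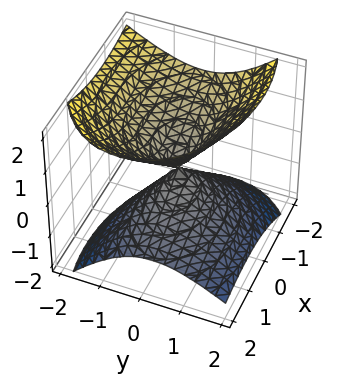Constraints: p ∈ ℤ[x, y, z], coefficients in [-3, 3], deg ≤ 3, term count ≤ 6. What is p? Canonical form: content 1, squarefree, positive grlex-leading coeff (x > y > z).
First, the picture has 2 separate pieces.
Then, deg p = 2.
Then, against the integer gridlines: it meets the y-axis at y = 0 (among the integer gridlines); it meets the z-axis at z = 0 (among the integer gridlines); one x-axis crossing is at x = 0.
Finally, matching integer coefficients to the picture gives p.

x^2 + x*z + 2*y^2 + y*z - 2*z^2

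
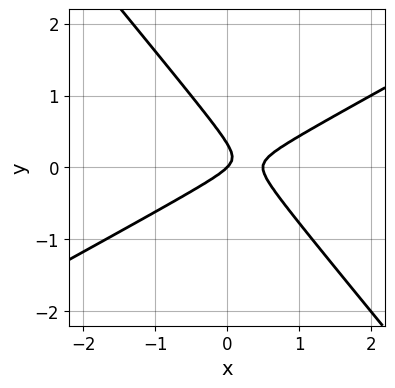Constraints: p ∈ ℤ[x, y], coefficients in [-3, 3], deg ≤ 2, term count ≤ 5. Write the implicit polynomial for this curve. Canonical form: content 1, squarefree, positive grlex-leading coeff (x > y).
2*x^2 - 2*x*y - 3*y^2 - x + y

(a) deg p = 2.
(b) Against the integer gridlines: it crosses the x-axis at the gridline x = 0; it meets the y-axis at y = 0 (among the integer gridlines).
(c) Fitting integer coefficients to these (and the overall shape) gives p.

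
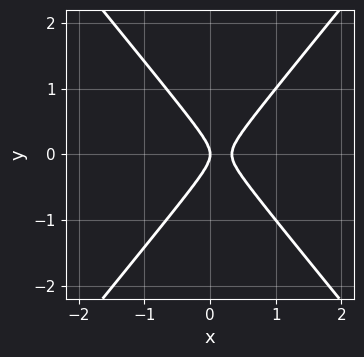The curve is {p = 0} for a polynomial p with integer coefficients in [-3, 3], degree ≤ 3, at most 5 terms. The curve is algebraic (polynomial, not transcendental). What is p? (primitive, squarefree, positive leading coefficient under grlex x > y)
3*x^2 - 2*y^2 - x

(a) deg p = 2. The shape is more complex than any degree-1 curve.
(b) Symmetries: it's symmetric under y → −y, forcing even powers of y.
(c) Observable constraints: it crosses the x-axis at the gridline x = 0; it meets the y-axis at y = 0 (among the integer gridlines).
(d) The integer polynomial consistent with all of this is the stated p.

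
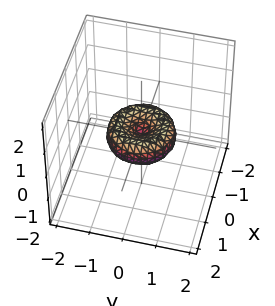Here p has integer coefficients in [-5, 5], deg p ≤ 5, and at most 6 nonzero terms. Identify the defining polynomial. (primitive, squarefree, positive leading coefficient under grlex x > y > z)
2*x^4 + 4*x^2*y^2 + 2*y^4 - 2*x^2 - 2*y^2 + 3*z^2

(a) Degree: the shape is more complex than any degree-3 surface, so deg p = 4.
(b) Symmetry: every cross-section ⟂ z is a circle, so x, y appear only via x² + y².
(c) Checking where it meets the axes: a circular section at z = 0 has radius exactly 1; among the integer gridlines, it crosses the y-axis at y ∈ {-1, 0, 1}; it meets the z-axis at z = 0 (among the integer gridlines).
(d) Fitting integer coefficients to these (and the overall shape) gives p.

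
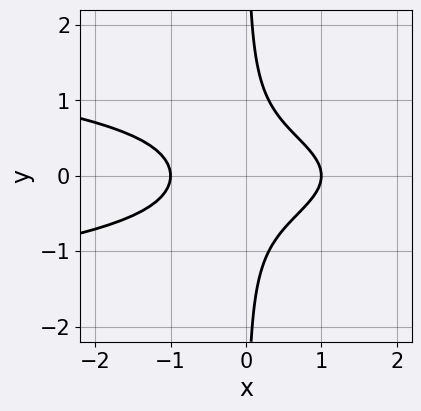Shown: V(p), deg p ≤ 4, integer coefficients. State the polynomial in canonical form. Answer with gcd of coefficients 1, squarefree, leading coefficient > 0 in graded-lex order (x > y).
3*x*y^2 + x^2 - 1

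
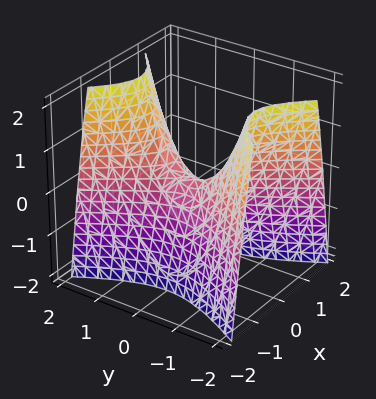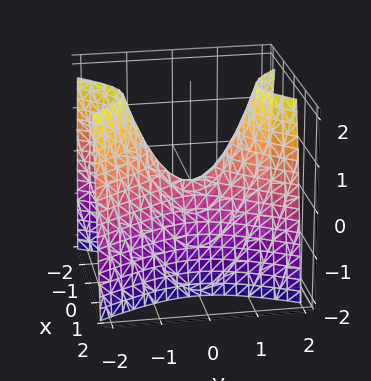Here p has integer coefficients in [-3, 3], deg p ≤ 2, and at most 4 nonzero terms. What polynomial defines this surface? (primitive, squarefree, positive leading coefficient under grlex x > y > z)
1. Degree: a hyperbolic paraboloid; a quadric, so deg p = 2.
2. Symmetries: the y ↦ −y reflection is a symmetry, so y appears only in even powers; it's symmetric under x → −x, forcing even powers of x.
3. Reading off the gridlines: one x-axis crossing is at x = 0; one y-axis crossing is at y = 0; it crosses the z-axis at the gridline z = 0.
4. Solving for integer coefficients yields p as stated.

2*x^2 - y^2 + z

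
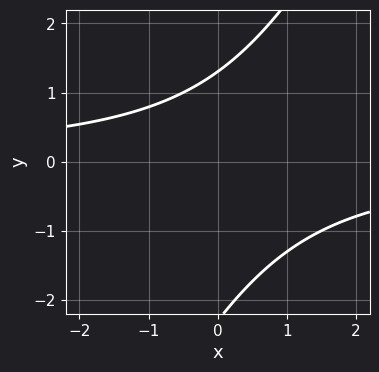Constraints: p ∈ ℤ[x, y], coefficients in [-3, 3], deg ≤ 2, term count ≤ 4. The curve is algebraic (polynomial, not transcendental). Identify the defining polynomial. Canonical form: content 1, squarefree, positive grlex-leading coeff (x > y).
2*x*y - y^2 - y + 3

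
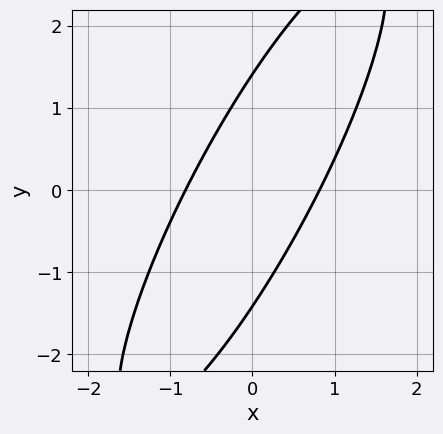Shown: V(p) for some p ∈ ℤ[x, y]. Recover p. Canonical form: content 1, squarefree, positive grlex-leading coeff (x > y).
(a) deg p = 2.
(b) The integer polynomial consistent with all of this is the stated p.

3*x^2 - 3*x*y + y^2 - 2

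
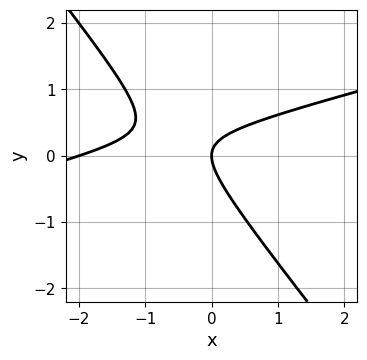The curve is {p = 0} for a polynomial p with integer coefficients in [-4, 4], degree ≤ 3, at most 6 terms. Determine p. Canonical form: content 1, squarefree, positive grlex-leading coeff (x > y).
Degree: a generic line meets the curve in up to 2 points, so deg p = 2.
Observable constraints: it meets the y-axis at y = 0 (among the integer gridlines); the x-axis gridline crossings are at x ∈ {-2, 0}.
Solving for integer coefficients yields p as stated.

x^2 - 3*x*y - 3*y^2 + 2*x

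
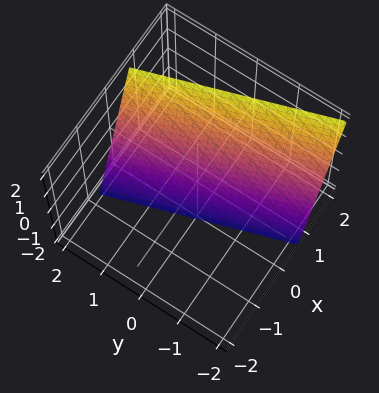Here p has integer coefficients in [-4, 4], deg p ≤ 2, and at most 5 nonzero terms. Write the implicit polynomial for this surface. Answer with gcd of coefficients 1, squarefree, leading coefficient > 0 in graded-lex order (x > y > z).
3*x + y - z - 2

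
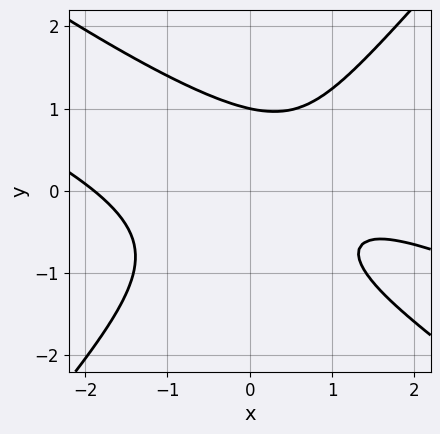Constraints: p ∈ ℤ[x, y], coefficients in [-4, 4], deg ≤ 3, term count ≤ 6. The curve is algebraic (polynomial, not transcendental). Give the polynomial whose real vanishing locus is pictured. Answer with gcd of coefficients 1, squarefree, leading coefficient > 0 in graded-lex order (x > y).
1. Degree: the shape is more complex than any degree-2 curve, so deg p = 3.
2. Reading off the gridlines: it crosses the y-axis at the gridline y = 1.
3. These observations pin down the coefficients.

x^3 + 3*x^2*y - 3*y^3 - 2*x + 3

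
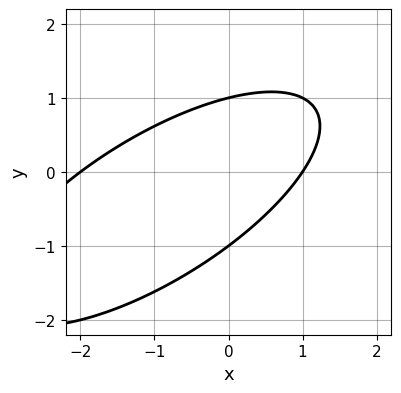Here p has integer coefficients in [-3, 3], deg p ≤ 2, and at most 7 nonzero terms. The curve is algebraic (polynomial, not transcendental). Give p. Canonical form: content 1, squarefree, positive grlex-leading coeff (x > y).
x^2 - 2*x*y + 2*y^2 + x - 2

1. deg p = 2.
2. Against the integer gridlines: the x-axis gridline crossings are at x ∈ {-2, 1}; among the integer gridlines, it crosses the y-axis at y ∈ {-1, 1}.
3. Matching integer coefficients to the picture gives p.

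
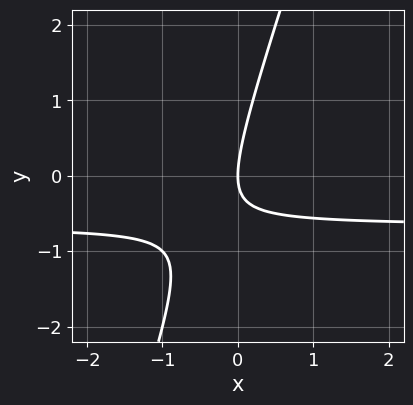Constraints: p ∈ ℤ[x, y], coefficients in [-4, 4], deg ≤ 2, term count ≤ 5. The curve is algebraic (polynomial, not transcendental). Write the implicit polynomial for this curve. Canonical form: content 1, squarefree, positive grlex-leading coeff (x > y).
3*x*y - y^2 + 2*x

First, deg p = 2. The shape is more complex than any degree-1 curve.
Then, from the visible intercepts: it crosses the x-axis at the gridline x = 0; it meets the y-axis at y = 0 (among the integer gridlines).
Finally, matching integer coefficients to the picture gives p.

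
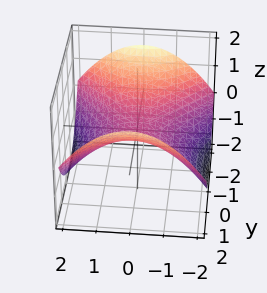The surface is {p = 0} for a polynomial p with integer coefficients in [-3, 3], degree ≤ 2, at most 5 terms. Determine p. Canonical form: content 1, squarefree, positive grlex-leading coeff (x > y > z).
x^2 - y^2 + 3*z

deg p = 2. A saddle surface; a quadric.
Symmetries: the y ↦ −y reflection is a symmetry, so y appears only in even powers; mirror symmetry x ↦ −x ⇒ only even powers of x.
From the axis intercepts and sections: it crosses the x-axis at the gridline x = 0; one z-axis crossing is at z = 0; it crosses the y-axis at the gridline y = 0.
Solving for integer coefficients yields p as stated.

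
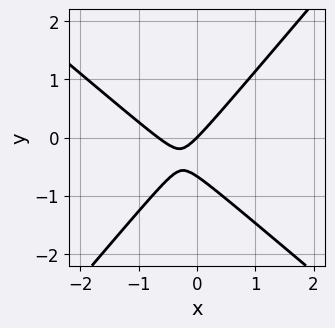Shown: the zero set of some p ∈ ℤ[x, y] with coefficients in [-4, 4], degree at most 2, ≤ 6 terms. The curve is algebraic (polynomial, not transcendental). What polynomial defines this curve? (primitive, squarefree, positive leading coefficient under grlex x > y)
3*x^2 + x*y - 3*y^2 + 2*x - 2*y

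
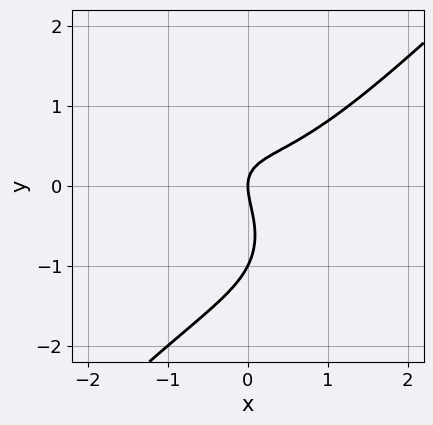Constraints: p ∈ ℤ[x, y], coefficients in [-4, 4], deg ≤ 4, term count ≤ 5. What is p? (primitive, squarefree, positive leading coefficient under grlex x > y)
x^3 - y^3 - x*y - y^2 + x

(a) deg p = 3. No degree-2 curve has this shape.
(b) From the axis intercepts and sections: it meets the x-axis at x = 0 (among the integer gridlines); among the integer gridlines, it crosses the y-axis at y ∈ {-1, 0}.
(c) Assembling these constraints gives the stated polynomial.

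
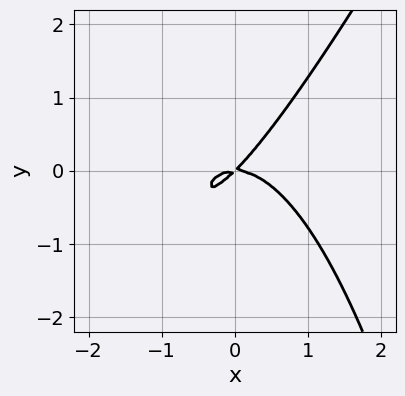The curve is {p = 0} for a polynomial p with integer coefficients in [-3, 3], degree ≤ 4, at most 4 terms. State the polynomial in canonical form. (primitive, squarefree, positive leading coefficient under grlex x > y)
2*x^3 - x^2*y + 2*x*y - 2*y^2

The degree is 3 — no degree-2 curve has this shape.
From the visible intercepts: it meets the y-axis at y = 0 (among the integer gridlines); it crosses the x-axis at the gridline x = 0.
The integer polynomial consistent with all of this is the stated p.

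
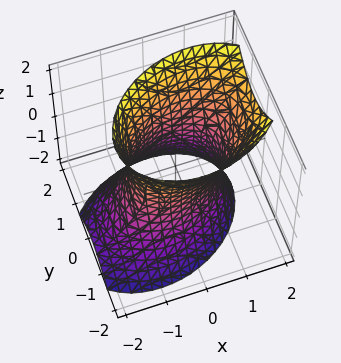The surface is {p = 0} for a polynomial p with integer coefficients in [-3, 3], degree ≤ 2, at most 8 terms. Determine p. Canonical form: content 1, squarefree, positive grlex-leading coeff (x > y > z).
2*x^2 - x*y - x*z + 3*y^2 - z^2 - 3

First, the degree is 2 — no degree-1 surface has this shape.
Next, from the visible intercepts: it misses every integer gridline on the z-axis; the y-axis gridline crossings are at y ∈ {-1, 1}.
Finally, solving for integer coefficients yields p as stated.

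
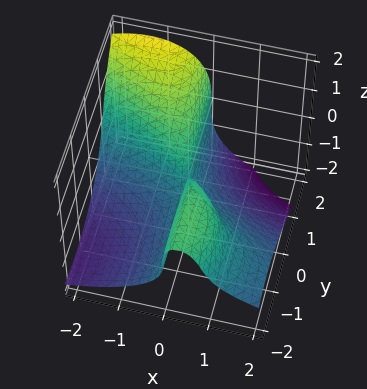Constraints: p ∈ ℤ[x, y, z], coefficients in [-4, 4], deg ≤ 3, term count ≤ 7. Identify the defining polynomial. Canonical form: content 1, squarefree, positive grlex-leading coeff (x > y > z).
x^2*z + x*y^2 + z^3 + 2*x^2 + 3*x*y

1. The degree is 3 — no degree-2 surface has this shape.
2. From the axis intercepts and sections: it meets the z-axis at z = 0 (among the integer gridlines); every point of the y-axis in the box is on the surface; it crosses the x-axis at the gridline x = 0.
3. Fitting integer coefficients to these (and the overall shape) gives p.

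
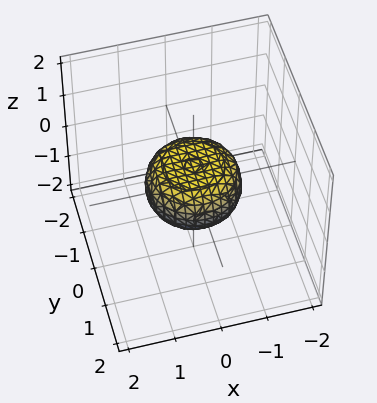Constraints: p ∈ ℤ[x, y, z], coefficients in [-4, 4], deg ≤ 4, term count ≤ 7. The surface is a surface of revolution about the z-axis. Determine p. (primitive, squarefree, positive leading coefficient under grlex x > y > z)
Degree: a generic line meets the surface in up to 4 points, so deg p = 4.
Symmetries: rotational symmetry about the z-axis ⇒ p depends on x, y only through x² + y².
Against the integer gridlines: a circular section at z = 0 has radius exactly 1; the x-axis gridline crossings are at x ∈ {-1, 1}; among the integer gridlines, it crosses the y-axis at y ∈ {-1, 1}.
Assembling these constraints gives the stated polynomial.

2*x^4 + 4*x^2*y^2 + 2*y^4 - x^2 - y^2 + 3*z^2 - 1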